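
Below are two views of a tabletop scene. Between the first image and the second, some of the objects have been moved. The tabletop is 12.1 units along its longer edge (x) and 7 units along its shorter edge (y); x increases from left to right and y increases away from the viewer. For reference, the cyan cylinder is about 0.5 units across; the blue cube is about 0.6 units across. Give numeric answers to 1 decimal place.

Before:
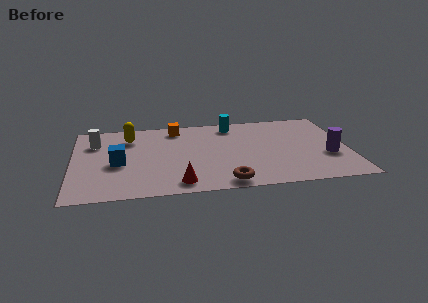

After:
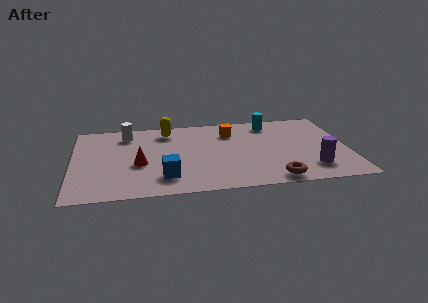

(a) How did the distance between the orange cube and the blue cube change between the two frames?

+0.9

They were about 3.9 units apart before and 4.8 after — 0.9 units further apart.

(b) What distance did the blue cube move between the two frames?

2.5

From (2.0, 3.1) to (4.0, 1.6), the blue cube covered √(2.0² + 1.5²) ≈ 2.5 units.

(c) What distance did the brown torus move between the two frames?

2.1

The brown torus moved from about (6.6, 0.8) to (8.7, 0.8), a distance of √(2.1² + 0.0²) ≈ 2.1.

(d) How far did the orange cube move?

2.5

The orange cube was near (4.6, 6.0) before and (7.0, 5.3) after, so it travelled √(2.4² + 0.7²) ≈ 2.5 units.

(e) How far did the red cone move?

2.5

From (4.6, 1.0) to (2.9, 2.9), the red cone covered √(1.7² + 1.9²) ≈ 2.5 units.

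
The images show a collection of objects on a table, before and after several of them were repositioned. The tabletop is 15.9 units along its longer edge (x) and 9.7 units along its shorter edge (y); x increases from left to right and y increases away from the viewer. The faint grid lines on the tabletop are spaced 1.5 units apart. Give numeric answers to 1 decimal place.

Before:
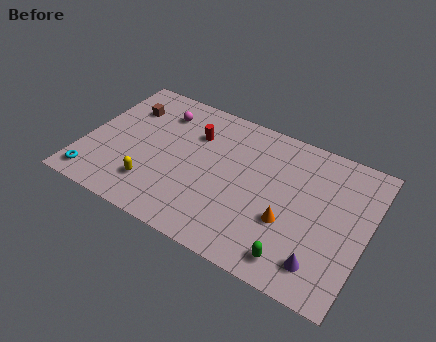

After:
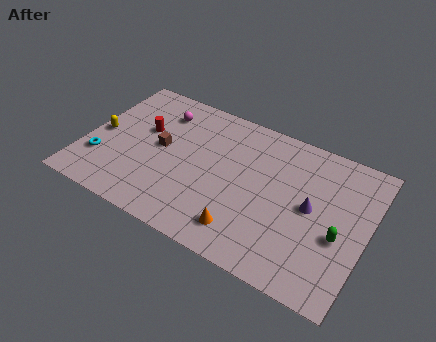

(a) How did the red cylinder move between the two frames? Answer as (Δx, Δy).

(-2.8, -1.0)

The red cylinder started near (5.9, 6.9) and ended near (3.1, 5.9).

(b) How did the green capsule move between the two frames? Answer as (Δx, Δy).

(2.1, 2.5)

From the two frames, the green capsule sits at roughly (12.4, 1.4) before and (14.5, 3.9) after.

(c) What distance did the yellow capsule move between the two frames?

4.1

From (4.2, 2.3) to (0.8, 4.6), the yellow capsule covered √(3.4² + 2.3²) ≈ 4.1 units.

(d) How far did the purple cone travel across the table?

3.4

The purple cone was near (13.8, 1.8) before and (12.8, 5.0) after, so it travelled √(1.0² + 3.2²) ≈ 3.4 units.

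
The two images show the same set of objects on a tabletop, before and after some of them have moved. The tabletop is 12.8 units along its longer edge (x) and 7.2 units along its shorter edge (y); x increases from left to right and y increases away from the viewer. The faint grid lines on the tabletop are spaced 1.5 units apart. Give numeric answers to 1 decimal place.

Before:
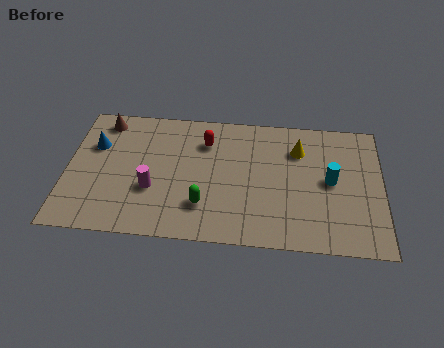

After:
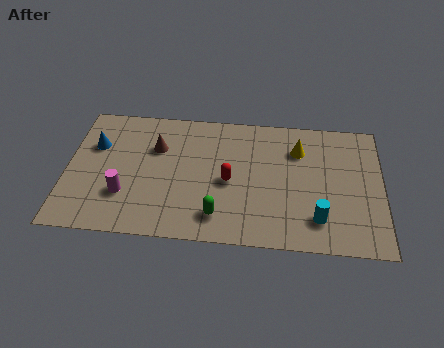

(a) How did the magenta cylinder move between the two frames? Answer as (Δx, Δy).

(-1.1, -0.4)

The magenta cylinder started near (3.5, 2.6) and ended near (2.4, 2.2).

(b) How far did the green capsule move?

0.8

From (5.6, 1.9) to (6.2, 1.4), the green capsule covered √(0.6² + 0.5²) ≈ 0.8 units.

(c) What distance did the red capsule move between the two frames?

2.3

The red capsule was near (5.6, 5.4) before and (6.6, 3.3) after, so it travelled √(1.0² + 2.1²) ≈ 2.3 units.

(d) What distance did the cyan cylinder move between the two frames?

2.2

The cyan cylinder moved from about (10.7, 3.7) to (10.2, 1.6), a distance of √(0.5² + 2.1²) ≈ 2.2.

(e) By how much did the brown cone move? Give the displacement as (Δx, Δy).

(2.2, -1.3)

The brown cone started near (1.4, 6.2) and ended near (3.6, 4.9).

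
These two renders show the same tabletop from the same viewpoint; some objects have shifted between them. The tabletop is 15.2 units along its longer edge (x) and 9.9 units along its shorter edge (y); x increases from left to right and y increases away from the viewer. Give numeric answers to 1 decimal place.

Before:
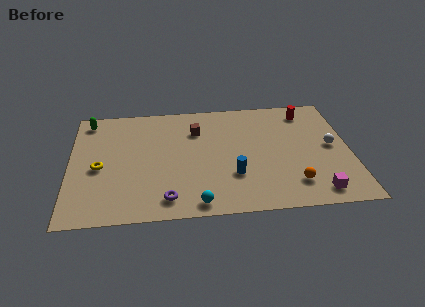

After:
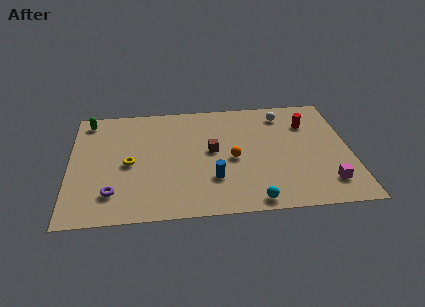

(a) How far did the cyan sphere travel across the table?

3.0

The cyan sphere moved from about (6.8, 1.0) to (9.8, 0.9), a distance of √(3.0² + 0.1²) ≈ 3.0.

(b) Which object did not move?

the green capsule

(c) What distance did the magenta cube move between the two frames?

0.9

The magenta cube was near (13.2, 1.3) before and (13.8, 2.0) after, so it travelled √(0.6² + 0.7²) ≈ 0.9 units.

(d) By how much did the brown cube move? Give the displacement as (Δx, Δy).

(0.8, -1.9)

The brown cube started near (6.9, 7.2) and ended near (7.7, 5.3).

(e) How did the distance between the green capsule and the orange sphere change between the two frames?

-4.0

The distance was about 12.8 in the first image and 8.8 in the second, so they moved 4.0 units closer together.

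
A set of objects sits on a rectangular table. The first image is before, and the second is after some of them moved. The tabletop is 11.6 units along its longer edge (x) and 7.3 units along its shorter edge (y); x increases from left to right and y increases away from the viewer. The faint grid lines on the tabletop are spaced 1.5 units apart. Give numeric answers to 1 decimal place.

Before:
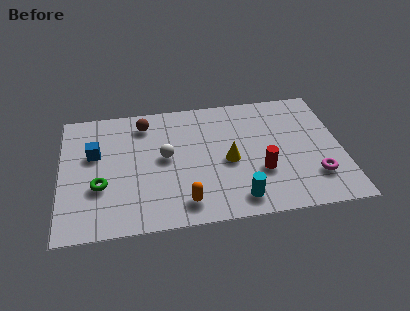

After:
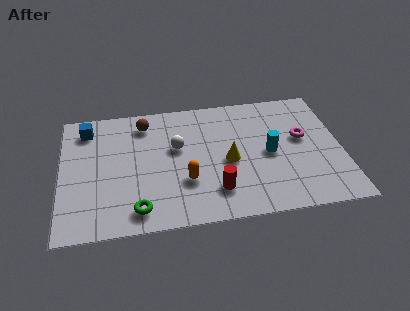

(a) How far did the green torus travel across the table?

2.1

The green torus was near (1.6, 2.6) before and (3.1, 1.1) after, so it travelled √(1.5² + 1.5²) ≈ 2.1 units.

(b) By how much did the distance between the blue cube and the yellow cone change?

+0.8

Before: roughly 5.6 units apart; after: 6.4. That's 0.8 units further apart.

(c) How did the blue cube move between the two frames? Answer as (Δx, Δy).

(-0.3, 1.5)

The blue cube was at about (1.4, 4.5) and moved to about (1.1, 6.0).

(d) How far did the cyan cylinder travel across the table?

2.8

From (7.2, 1.1) to (8.6, 3.5), the cyan cylinder covered √(1.4² + 2.4²) ≈ 2.8 units.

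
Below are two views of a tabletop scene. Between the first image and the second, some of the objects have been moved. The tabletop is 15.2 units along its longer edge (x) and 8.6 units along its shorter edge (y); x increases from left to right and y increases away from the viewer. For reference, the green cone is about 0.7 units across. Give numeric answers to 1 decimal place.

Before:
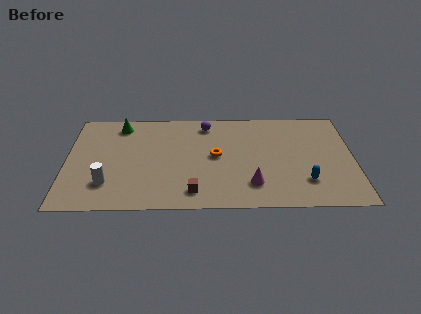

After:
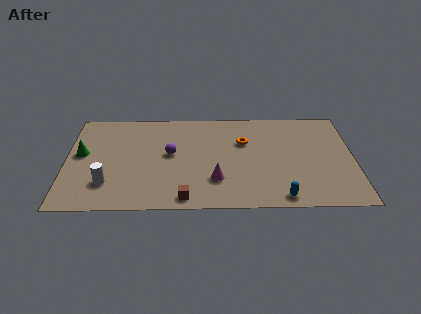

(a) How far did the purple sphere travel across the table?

3.2

From (7.4, 7.3) to (5.5, 4.7), the purple sphere covered √(1.9² + 2.6²) ≈ 3.2 units.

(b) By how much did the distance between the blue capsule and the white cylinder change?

-1.2

They were about 10.4 units apart before and 9.2 after — 1.2 units closer together.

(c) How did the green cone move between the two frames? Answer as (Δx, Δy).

(-2.0, -2.5)

The green cone was at about (2.8, 7.3) and moved to about (0.8, 4.8).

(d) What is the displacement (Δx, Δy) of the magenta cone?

(-1.9, 0.4)

The magenta cone was at about (9.8, 2.0) and moved to about (7.9, 2.4).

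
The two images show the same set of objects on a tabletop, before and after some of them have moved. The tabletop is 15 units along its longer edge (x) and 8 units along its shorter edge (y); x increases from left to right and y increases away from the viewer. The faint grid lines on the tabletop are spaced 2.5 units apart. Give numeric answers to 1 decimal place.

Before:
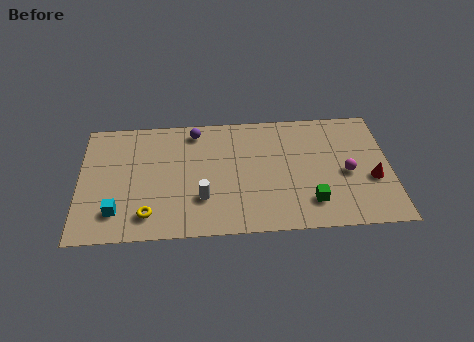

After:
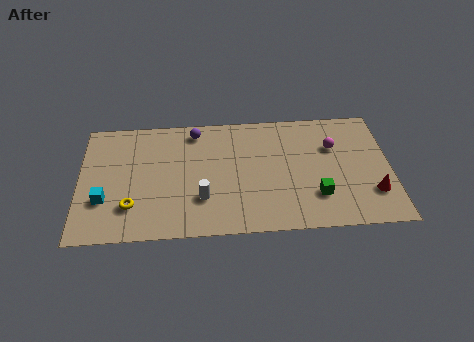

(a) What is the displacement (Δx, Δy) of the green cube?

(0.3, 0.4)

From the two frames, the green cube sits at roughly (11.1, 1.8) before and (11.4, 2.2) after.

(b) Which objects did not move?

the white cylinder and the purple sphere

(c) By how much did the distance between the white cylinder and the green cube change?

+0.3

They were about 5.2 units apart before and 5.5 after — 0.3 units further apart.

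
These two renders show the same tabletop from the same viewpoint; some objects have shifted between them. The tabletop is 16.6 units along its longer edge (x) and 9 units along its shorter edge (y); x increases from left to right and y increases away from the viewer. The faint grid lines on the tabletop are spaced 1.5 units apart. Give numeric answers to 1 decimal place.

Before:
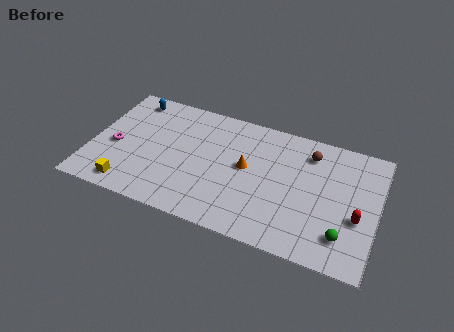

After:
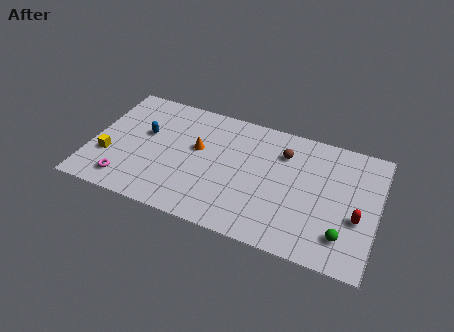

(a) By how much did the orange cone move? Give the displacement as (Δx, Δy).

(-2.9, 0.4)

The orange cone started near (9.0, 4.9) and ended near (6.1, 5.3).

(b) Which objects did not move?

the red capsule and the green sphere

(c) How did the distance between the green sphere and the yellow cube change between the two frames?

+1.4

Before: roughly 12.3 units apart; after: 13.7. That's 1.4 units further apart.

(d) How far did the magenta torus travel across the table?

2.6

From (1.4, 3.9) to (2.3, 1.5), the magenta torus covered √(0.9² + 2.4²) ≈ 2.6 units.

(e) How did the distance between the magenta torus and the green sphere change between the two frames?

-1.0

Before: roughly 13.5 units apart; after: 12.5. That's 1.0 units closer together.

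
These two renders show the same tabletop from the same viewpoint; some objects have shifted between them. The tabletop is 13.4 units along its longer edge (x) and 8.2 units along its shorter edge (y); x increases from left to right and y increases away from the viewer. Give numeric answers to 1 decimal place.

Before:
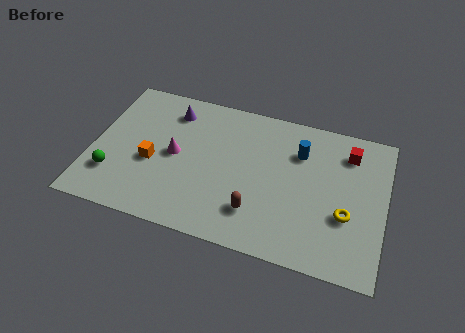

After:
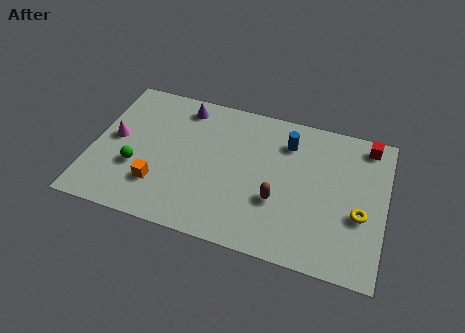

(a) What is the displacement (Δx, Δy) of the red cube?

(0.8, 0.7)

From the two frames, the red cube sits at roughly (11.6, 6.5) before and (12.4, 7.2) after.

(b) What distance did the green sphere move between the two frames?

1.2

From (1.1, 2.2) to (2.1, 2.9), the green sphere covered √(1.0² + 0.7²) ≈ 1.2 units.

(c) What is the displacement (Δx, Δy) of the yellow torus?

(0.6, 0.2)

The yellow torus started near (11.7, 3.0) and ended near (12.3, 3.2).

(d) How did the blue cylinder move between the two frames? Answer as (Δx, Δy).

(-0.6, 0.4)

From the two frames, the blue cylinder sits at roughly (9.4, 5.9) before and (8.8, 6.3) after.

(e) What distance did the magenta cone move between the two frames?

2.8

From (3.8, 4.1) to (1.0, 4.3), the magenta cone covered √(2.8² + 0.2²) ≈ 2.8 units.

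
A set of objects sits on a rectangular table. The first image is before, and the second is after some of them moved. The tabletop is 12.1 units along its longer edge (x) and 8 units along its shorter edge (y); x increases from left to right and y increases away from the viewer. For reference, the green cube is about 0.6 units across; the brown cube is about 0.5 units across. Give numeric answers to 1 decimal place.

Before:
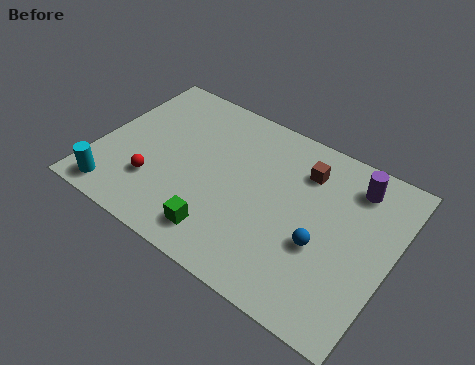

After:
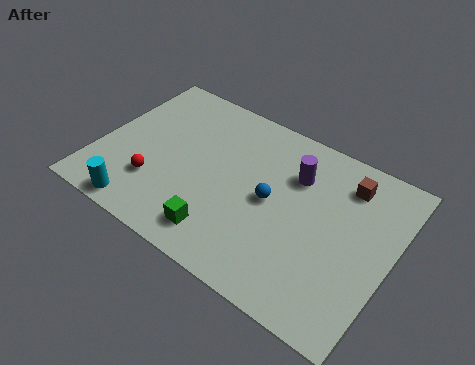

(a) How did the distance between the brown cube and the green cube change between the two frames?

+1.2

Before: roughly 5.4 units apart; after: 6.6. That's 1.2 units further apart.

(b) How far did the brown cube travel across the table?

1.7

The brown cube moved from about (8.2, 6.1) to (9.9, 6.4), a distance of √(1.7² + 0.3²) ≈ 1.7.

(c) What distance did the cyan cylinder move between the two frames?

1.1

From (1.2, 1.0) to (2.3, 0.8), the cyan cylinder covered √(1.1² + 0.2²) ≈ 1.1 units.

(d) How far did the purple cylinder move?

2.4

The purple cylinder moved from about (10.2, 6.5) to (7.9, 5.7), a distance of √(2.3² + 0.8²) ≈ 2.4.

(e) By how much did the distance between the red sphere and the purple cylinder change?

-2.4

The distance was about 8.7 in the first image and 6.3 in the second, so they moved 2.4 units closer together.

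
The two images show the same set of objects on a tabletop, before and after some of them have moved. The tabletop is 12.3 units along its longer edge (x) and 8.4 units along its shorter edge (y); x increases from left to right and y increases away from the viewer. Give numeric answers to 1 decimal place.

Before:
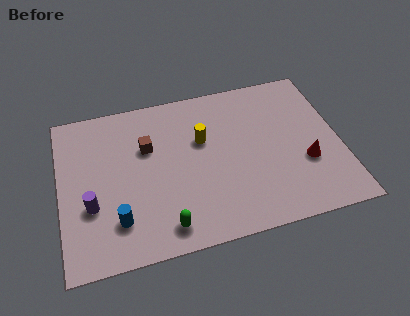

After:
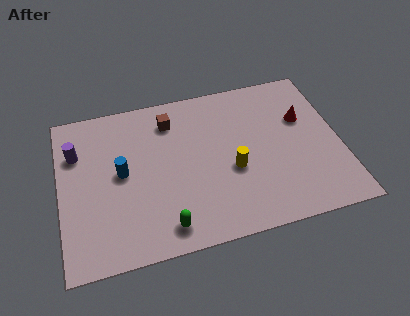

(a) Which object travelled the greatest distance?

the purple cylinder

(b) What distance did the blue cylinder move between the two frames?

2.4

The blue cylinder moved from about (2.4, 2.0) to (2.7, 4.4), a distance of √(0.3² + 2.4²) ≈ 2.4.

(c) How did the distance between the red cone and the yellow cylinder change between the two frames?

-1.1

Before: roughly 5.0 units apart; after: 3.9. That's 1.1 units closer together.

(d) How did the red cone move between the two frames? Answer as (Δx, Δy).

(0.1, 2.4)

From the two frames, the red cone sits at roughly (10.7, 3.0) before and (10.8, 5.4) after.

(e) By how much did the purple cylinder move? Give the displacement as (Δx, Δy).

(-0.5, 2.9)

The purple cylinder was at about (1.3, 3.0) and moved to about (0.8, 5.9).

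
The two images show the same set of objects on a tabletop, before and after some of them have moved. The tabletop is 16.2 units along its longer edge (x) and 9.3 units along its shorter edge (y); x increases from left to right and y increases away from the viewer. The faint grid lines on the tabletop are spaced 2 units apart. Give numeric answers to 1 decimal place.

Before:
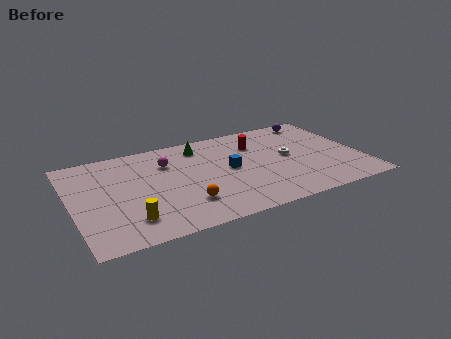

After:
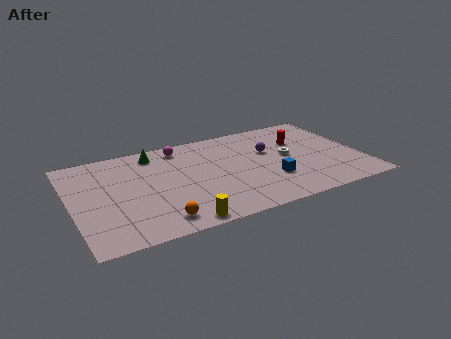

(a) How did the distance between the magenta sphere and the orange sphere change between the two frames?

+2.6

Before: roughly 4.3 units apart; after: 6.9. That's 2.6 units further apart.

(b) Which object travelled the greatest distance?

the purple sphere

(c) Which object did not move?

the white torus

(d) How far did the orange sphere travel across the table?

1.9

The orange sphere moved from about (6.0, 2.4) to (4.4, 1.4), a distance of √(1.6² + 1.0²) ≈ 1.9.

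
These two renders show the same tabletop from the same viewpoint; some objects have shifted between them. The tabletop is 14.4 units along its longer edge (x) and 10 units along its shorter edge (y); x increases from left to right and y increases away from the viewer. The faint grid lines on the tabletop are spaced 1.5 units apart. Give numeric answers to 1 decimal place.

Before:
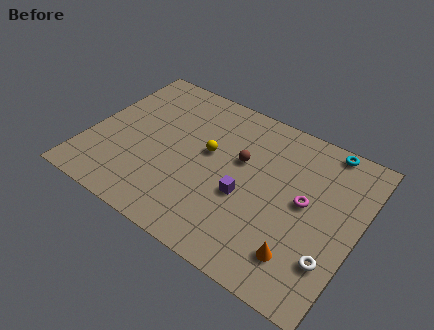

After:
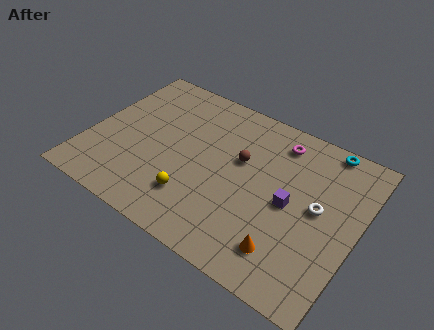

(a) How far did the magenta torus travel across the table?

3.6

The magenta torus moved from about (11.6, 5.3) to (9.7, 8.3), a distance of √(1.9² + 3.0²) ≈ 3.6.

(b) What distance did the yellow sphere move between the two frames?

3.2

The yellow sphere was near (6.3, 5.7) before and (6.1, 2.5) after, so it travelled √(0.2² + 3.2²) ≈ 3.2 units.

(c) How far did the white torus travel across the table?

2.8

The white torus moved from about (13.4, 2.7) to (12.3, 5.3), a distance of √(1.1² + 2.6²) ≈ 2.8.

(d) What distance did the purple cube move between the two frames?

2.4

From (8.6, 4.0) to (10.9, 4.8), the purple cube covered √(2.3² + 0.8²) ≈ 2.4 units.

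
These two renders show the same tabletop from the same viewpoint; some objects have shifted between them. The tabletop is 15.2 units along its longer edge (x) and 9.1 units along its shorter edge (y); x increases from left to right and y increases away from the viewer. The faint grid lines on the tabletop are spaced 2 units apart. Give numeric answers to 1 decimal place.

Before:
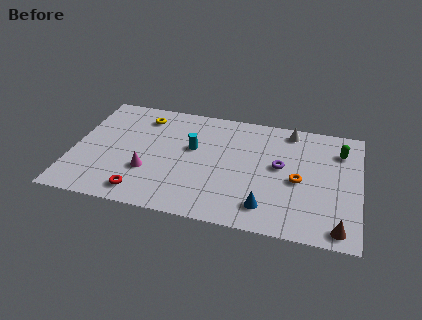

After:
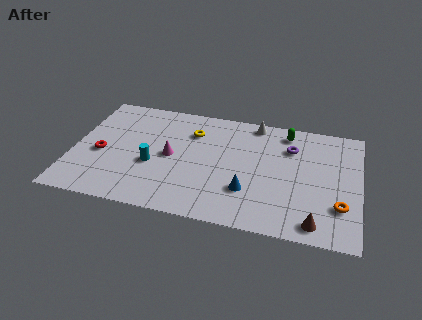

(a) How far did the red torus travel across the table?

3.5

From (3.9, 1.3) to (1.5, 3.9), the red torus covered √(2.4² + 2.6²) ≈ 3.5 units.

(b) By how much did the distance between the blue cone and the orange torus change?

+1.9

They were about 2.9 units apart before and 4.8 after — 1.9 units further apart.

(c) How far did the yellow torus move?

2.8

The yellow torus moved from about (3.5, 7.4) to (6.2, 6.7), a distance of √(2.7² + 0.7²) ≈ 2.8.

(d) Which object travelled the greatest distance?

the red torus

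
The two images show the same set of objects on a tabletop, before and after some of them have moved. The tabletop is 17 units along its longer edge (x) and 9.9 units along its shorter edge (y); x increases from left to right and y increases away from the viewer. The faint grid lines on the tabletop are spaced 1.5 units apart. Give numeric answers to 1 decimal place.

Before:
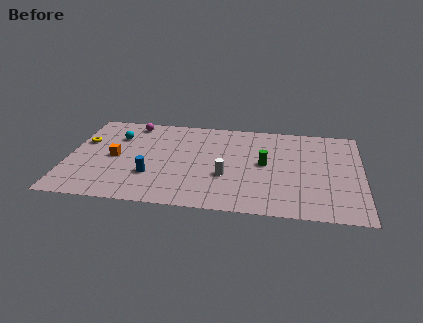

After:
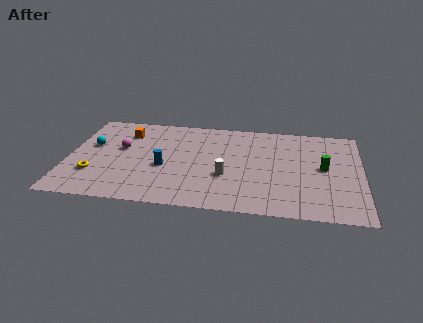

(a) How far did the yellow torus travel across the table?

3.5

The yellow torus moved from about (0.8, 6.3) to (1.6, 2.9), a distance of √(0.8² + 3.4²) ≈ 3.5.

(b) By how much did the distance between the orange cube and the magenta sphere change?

-2.2

They were about 4.0 units apart before and 1.8 after — 2.2 units closer together.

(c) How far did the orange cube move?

2.8

The orange cube moved from about (2.7, 4.8) to (3.2, 7.6), a distance of √(0.5² + 2.8²) ≈ 2.8.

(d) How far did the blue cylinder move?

1.2

The blue cylinder was near (4.9, 3.1) before and (5.6, 4.1) after, so it travelled √(0.7² + 1.0²) ≈ 1.2 units.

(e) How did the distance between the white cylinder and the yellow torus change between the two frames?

-1.2

The distance was about 8.8 in the first image and 7.6 in the second, so they moved 1.2 units closer together.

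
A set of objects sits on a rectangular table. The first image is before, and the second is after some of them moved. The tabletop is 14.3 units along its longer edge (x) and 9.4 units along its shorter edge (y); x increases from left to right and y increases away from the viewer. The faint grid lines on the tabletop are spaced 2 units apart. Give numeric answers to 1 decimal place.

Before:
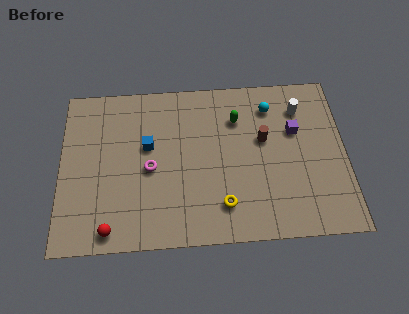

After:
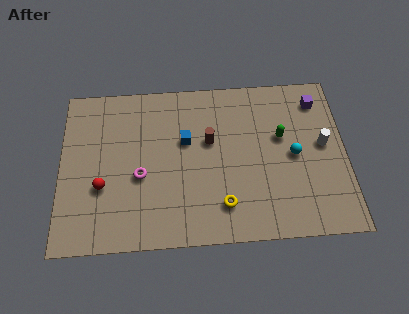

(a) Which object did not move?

the yellow torus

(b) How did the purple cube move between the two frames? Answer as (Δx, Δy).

(1.2, 1.7)

The purple cube was at about (11.8, 6.0) and moved to about (13.0, 7.7).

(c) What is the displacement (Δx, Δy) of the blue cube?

(1.9, 0.2)

The blue cube was at about (4.4, 5.6) and moved to about (6.3, 5.8).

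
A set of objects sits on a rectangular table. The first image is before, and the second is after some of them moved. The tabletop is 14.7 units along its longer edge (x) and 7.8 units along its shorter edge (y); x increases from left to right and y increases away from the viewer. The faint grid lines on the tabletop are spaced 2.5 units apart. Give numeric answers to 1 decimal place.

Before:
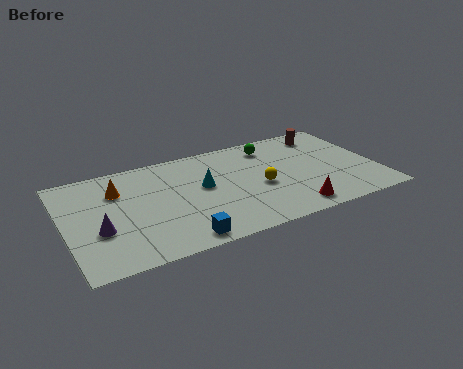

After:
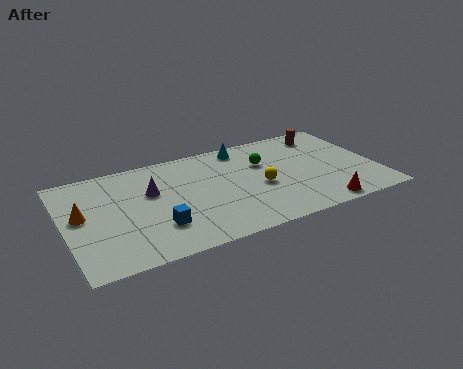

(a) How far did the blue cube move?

1.6

The blue cube moved from about (5.0, 0.9) to (4.1, 2.2), a distance of √(0.9² + 1.3²) ≈ 1.6.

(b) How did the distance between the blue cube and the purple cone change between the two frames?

-1.3

They were about 4.0 units apart before and 2.7 after — 1.3 units closer together.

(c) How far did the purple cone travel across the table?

3.3

From (1.5, 2.9) to (4.1, 4.9), the purple cone covered √(2.6² + 2.0²) ≈ 3.3 units.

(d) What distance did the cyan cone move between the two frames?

3.3

The cyan cone was near (6.5, 4.4) before and (8.7, 6.8) after, so it travelled √(2.2² + 2.4²) ≈ 3.3 units.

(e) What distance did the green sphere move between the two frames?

1.3

The green sphere was near (10.0, 6.4) before and (9.5, 5.2) after, so it travelled √(0.5² + 1.2²) ≈ 1.3 units.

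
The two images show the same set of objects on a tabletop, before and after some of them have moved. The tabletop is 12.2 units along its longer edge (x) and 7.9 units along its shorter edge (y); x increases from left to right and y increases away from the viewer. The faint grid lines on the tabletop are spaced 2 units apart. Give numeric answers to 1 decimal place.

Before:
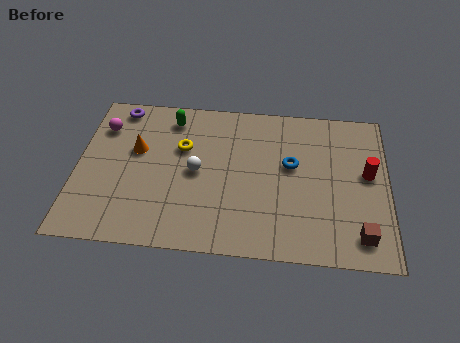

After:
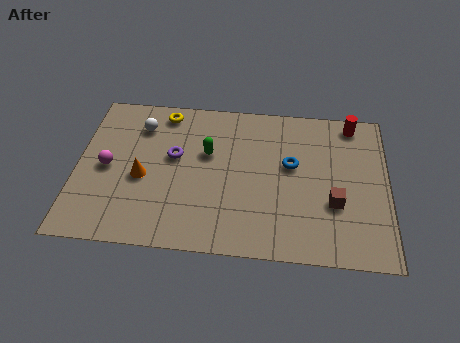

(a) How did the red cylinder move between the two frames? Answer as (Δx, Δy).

(-0.6, 2.6)

The red cylinder was at about (11.4, 4.4) and moved to about (10.8, 7.0).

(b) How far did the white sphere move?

3.2

From (4.7, 3.9) to (2.4, 6.1), the white sphere covered √(2.3² + 2.2²) ≈ 3.2 units.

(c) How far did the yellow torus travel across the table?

2.0

From (4.1, 5.1) to (3.3, 6.9), the yellow torus covered √(0.8² + 1.8²) ≈ 2.0 units.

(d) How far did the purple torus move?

3.3

The purple torus moved from about (1.5, 7.0) to (3.8, 4.6), a distance of √(2.3² + 2.4²) ≈ 3.3.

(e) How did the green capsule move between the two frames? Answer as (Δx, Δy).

(1.5, -1.7)

The green capsule was at about (3.6, 6.6) and moved to about (5.1, 4.9).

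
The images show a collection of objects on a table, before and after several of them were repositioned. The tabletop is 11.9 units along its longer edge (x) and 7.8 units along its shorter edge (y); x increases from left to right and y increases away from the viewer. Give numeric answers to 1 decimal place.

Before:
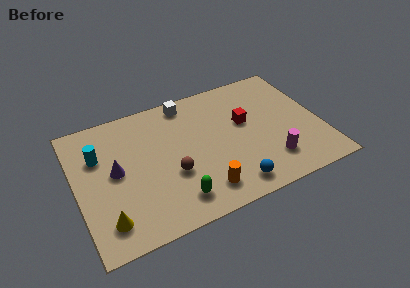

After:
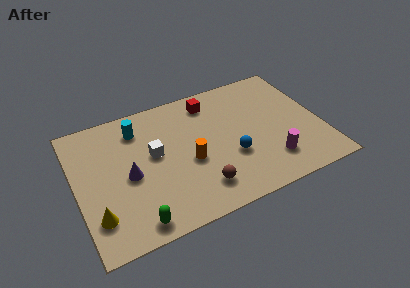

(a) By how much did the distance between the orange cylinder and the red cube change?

-0.6

They were about 4.1 units apart before and 3.5 after — 0.6 units closer together.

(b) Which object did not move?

the magenta cylinder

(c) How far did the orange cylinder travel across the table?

1.9

From (5.8, 1.4) to (5.4, 3.3), the orange cylinder covered √(0.4² + 1.9²) ≈ 1.9 units.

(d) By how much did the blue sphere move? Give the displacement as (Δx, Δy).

(0.2, 1.7)

The blue sphere started near (7.2, 1.1) and ended near (7.4, 2.8).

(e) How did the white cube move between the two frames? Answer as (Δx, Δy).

(-1.9, -2.5)

The white cube started near (5.7, 6.9) and ended near (3.8, 4.4).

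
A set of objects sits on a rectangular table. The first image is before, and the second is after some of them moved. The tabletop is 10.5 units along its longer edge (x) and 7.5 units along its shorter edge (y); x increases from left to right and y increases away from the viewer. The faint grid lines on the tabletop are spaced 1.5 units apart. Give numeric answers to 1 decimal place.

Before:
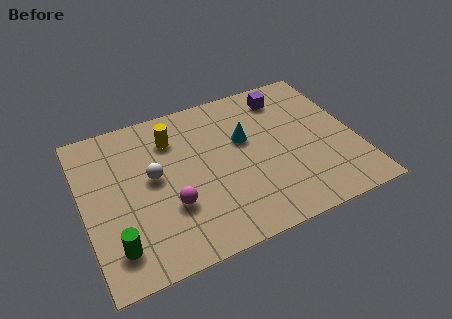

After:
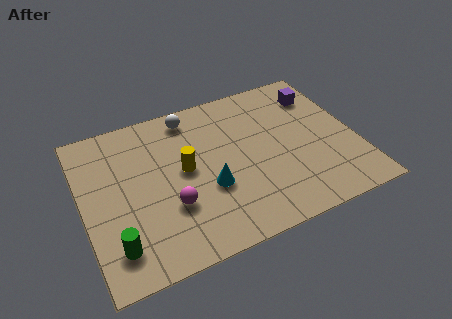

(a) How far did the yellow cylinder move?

1.7

From (3.6, 5.7) to (3.9, 4.0), the yellow cylinder covered √(0.3² + 1.7²) ≈ 1.7 units.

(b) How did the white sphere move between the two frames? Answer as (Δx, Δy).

(1.7, 2.4)

The white sphere was at about (2.7, 4.1) and moved to about (4.4, 6.5).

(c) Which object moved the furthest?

the white sphere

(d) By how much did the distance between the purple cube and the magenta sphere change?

+0.9

Before: roughly 6.1 units apart; after: 7.0. That's 0.9 units further apart.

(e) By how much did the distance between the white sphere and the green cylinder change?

+2.9

They were about 3.1 units apart before and 6.0 after — 2.9 units further apart.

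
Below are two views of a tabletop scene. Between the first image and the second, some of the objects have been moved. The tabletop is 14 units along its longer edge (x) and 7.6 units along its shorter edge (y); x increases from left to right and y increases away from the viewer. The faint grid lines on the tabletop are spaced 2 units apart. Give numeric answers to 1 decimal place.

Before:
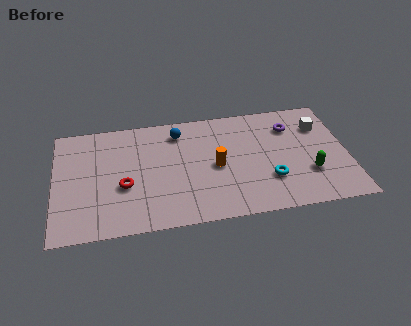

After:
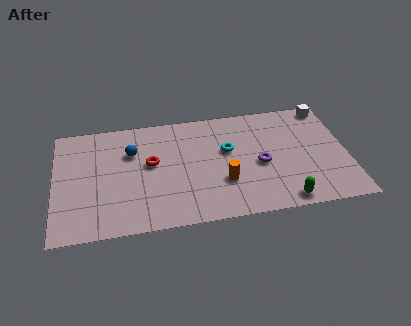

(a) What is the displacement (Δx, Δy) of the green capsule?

(-1.3, -1.6)

The green capsule started near (12.1, 2.4) and ended near (10.8, 0.8).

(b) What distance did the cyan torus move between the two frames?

3.0

From (10.2, 2.3) to (8.3, 4.6), the cyan torus covered √(1.9² + 2.3²) ≈ 3.0 units.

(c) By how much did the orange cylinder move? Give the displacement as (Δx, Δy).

(0.3, -1.1)

The orange cylinder was at about (7.7, 3.6) and moved to about (8.0, 2.5).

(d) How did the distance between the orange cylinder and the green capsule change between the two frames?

-1.3

Before: roughly 4.6 units apart; after: 3.3. That's 1.3 units closer together.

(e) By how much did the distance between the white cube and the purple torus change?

+3.4

They were about 1.4 units apart before and 4.8 after — 3.4 units further apart.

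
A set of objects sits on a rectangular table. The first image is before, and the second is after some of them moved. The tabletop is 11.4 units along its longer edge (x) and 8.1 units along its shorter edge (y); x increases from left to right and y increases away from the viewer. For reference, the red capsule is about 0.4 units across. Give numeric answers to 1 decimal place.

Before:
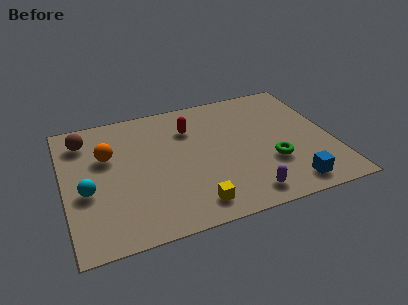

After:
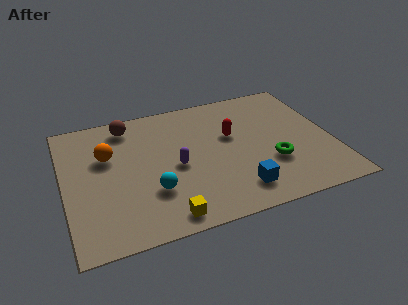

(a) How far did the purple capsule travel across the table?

3.7

From (7.4, 1.1) to (4.7, 3.7), the purple capsule covered √(2.7² + 2.6²) ≈ 3.7 units.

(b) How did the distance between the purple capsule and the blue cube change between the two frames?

+1.4

The distance was about 1.9 in the first image and 3.3 in the second, so they moved 1.4 units further apart.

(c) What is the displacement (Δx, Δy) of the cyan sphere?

(2.7, -0.8)

The cyan sphere started near (0.9, 3.3) and ended near (3.6, 2.5).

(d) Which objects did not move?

the green torus and the orange sphere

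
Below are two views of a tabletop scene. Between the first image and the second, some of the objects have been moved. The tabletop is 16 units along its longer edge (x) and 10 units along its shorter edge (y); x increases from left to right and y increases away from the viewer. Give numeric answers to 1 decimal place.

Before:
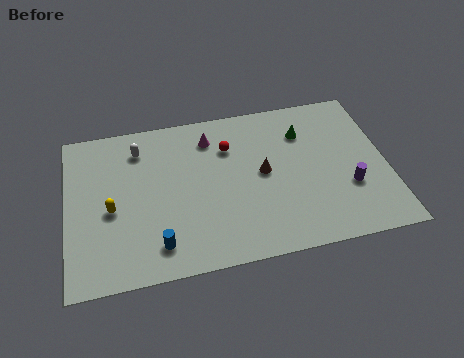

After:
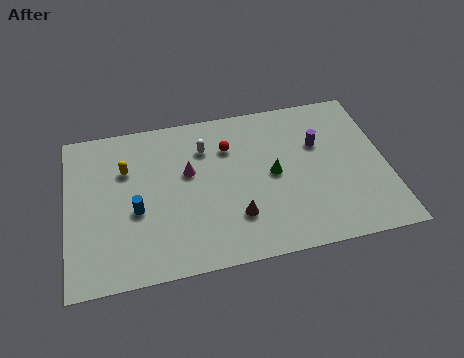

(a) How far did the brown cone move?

2.9

The brown cone was near (9.8, 5.2) before and (8.3, 2.7) after, so it travelled √(1.5² + 2.5²) ≈ 2.9 units.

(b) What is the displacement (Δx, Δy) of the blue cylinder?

(-1.0, 2.3)

The blue cylinder started near (4.4, 1.8) and ended near (3.4, 4.1).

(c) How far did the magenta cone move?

2.3

The magenta cone moved from about (7.3, 8.0) to (6.1, 6.0), a distance of √(1.2² + 2.0²) ≈ 2.3.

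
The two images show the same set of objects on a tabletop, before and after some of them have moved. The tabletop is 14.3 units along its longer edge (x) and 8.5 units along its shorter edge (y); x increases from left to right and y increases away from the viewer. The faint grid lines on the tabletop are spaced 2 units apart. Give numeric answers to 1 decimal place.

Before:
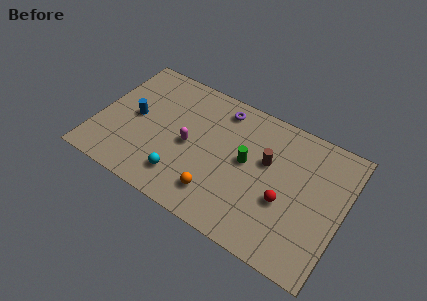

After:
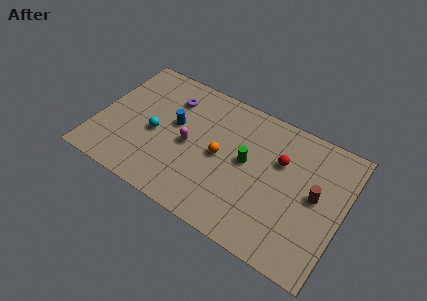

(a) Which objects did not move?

the magenta capsule and the green cylinder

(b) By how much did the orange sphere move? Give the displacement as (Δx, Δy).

(-0.2, 2.4)

From the two frames, the orange sphere sits at roughly (7.4, 1.8) before and (7.2, 4.2) after.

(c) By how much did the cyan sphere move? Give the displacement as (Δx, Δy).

(-1.9, 2.0)

The cyan sphere was at about (5.3, 1.8) and moved to about (3.4, 3.8).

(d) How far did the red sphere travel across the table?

2.4

From (11.1, 3.3) to (10.5, 5.6), the red sphere covered √(0.6² + 2.3²) ≈ 2.4 units.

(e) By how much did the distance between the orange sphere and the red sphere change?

-0.4

Before: roughly 4.0 units apart; after: 3.6. That's 0.4 units closer together.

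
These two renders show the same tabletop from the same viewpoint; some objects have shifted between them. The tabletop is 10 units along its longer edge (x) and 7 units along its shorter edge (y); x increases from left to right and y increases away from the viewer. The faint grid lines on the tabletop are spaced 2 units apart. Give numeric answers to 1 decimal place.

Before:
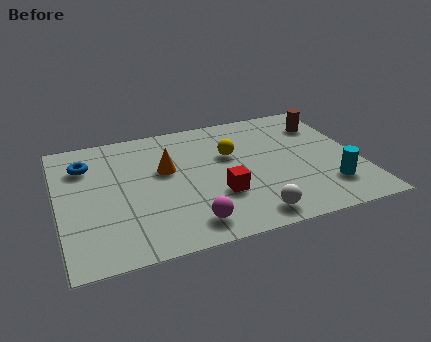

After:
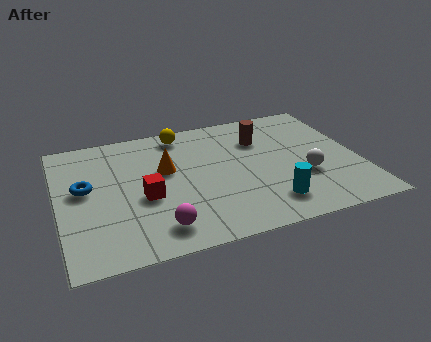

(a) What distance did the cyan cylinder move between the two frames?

2.0

From (8.8, 1.7) to (6.8, 1.4), the cyan cylinder covered √(2.0² + 0.3²) ≈ 2.0 units.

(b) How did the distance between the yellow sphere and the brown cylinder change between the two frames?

-0.6

The distance was about 3.4 in the first image and 2.8 in the second, so they moved 0.6 units closer together.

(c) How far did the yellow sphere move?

2.3

From (5.8, 4.4) to (4.3, 6.1), the yellow sphere covered √(1.5² + 1.7²) ≈ 2.3 units.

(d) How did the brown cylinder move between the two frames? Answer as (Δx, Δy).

(-2.2, -0.3)

The brown cylinder started near (9.1, 5.3) and ended near (6.9, 5.0).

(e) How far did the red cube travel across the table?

2.5

The red cube was near (5.2, 2.3) before and (2.8, 2.9) after, so it travelled √(2.4² + 0.6²) ≈ 2.5 units.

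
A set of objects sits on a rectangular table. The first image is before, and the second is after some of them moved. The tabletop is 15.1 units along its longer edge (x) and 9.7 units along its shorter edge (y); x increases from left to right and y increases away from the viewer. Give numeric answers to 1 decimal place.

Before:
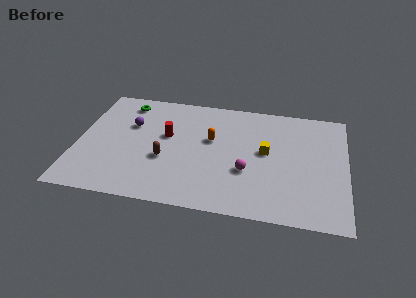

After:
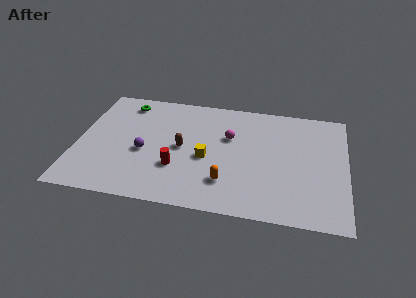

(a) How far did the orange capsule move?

3.5

The orange capsule moved from about (7.5, 5.8) to (8.5, 2.4), a distance of √(1.0² + 3.4²) ≈ 3.5.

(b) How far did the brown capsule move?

1.4

The brown capsule moved from about (5.0, 3.7) to (5.9, 4.8), a distance of √(0.9² + 1.1²) ≈ 1.4.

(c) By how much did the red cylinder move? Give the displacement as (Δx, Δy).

(0.7, -2.6)

The red cylinder started near (5.0, 5.7) and ended near (5.7, 3.1).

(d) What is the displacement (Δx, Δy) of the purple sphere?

(0.9, -2.2)

The purple sphere started near (2.9, 6.3) and ended near (3.8, 4.1).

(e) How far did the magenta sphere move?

2.9

The magenta sphere was near (9.6, 3.5) before and (8.5, 6.2) after, so it travelled √(1.1² + 2.7²) ≈ 2.9 units.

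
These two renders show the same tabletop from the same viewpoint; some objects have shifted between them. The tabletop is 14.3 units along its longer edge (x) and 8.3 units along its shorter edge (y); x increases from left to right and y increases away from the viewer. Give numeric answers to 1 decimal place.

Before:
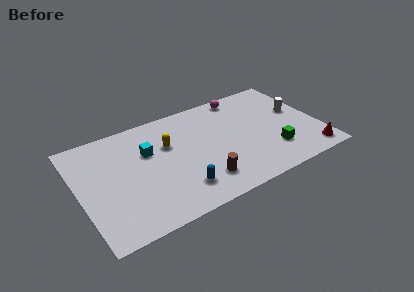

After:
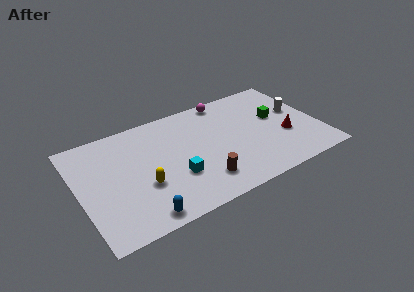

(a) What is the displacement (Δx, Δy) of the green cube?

(0.6, 2.6)

The green cube was at about (11.3, 2.2) and moved to about (11.9, 4.8).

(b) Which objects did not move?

the white cylinder and the brown cylinder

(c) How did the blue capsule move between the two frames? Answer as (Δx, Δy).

(-2.4, -0.9)

From the two frames, the blue capsule sits at roughly (5.6, 1.8) before and (3.2, 0.9) after.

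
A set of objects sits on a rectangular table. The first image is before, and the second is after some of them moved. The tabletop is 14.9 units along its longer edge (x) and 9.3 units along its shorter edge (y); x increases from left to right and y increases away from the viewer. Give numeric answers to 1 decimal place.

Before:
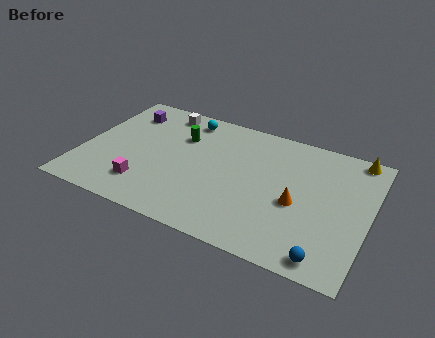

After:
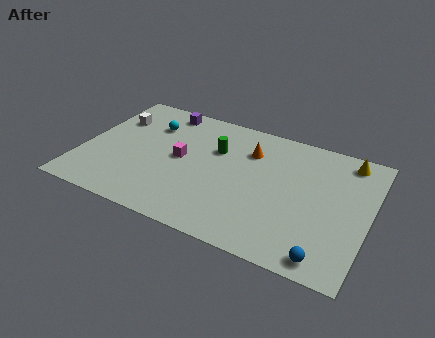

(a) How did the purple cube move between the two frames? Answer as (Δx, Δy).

(1.9, 0.9)

The purple cube started near (1.8, 7.3) and ended near (3.7, 8.2).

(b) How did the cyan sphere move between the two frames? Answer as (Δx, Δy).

(-1.8, -1.2)

From the two frames, the cyan sphere sits at roughly (5.0, 8.0) before and (3.2, 6.8) after.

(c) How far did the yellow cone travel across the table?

0.6

From (13.9, 8.5) to (13.5, 8.1), the yellow cone covered √(0.4² + 0.4²) ≈ 0.6 units.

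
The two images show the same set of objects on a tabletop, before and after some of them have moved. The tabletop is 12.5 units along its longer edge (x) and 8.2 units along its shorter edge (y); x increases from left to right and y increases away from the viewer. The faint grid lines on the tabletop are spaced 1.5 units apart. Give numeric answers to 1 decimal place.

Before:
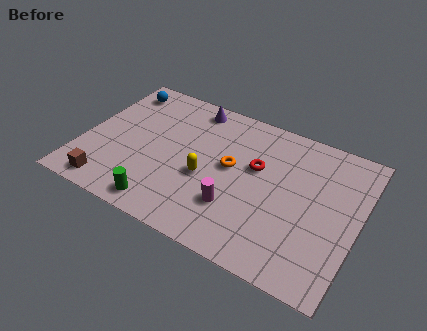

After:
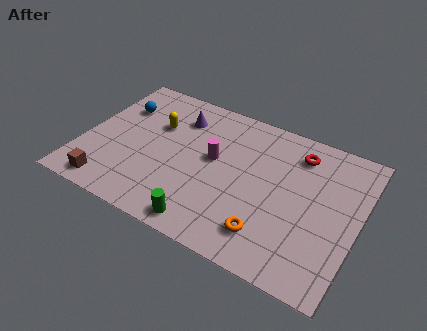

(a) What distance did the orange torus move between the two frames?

3.5

The orange torus moved from about (6.7, 4.5) to (8.8, 1.7), a distance of √(2.1² + 2.8²) ≈ 3.5.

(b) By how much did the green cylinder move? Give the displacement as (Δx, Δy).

(2.0, -0.1)

The green cylinder started near (4.1, 1.0) and ended near (6.1, 0.9).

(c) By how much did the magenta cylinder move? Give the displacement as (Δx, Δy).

(-1.3, 2.2)

From the two frames, the magenta cylinder sits at roughly (7.2, 2.4) before and (5.9, 4.6) after.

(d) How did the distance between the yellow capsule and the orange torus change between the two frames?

+5.3

Before: roughly 1.5 units apart; after: 6.8. That's 5.3 units further apart.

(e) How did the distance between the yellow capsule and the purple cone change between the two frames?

-2.7

Before: roughly 4.0 units apart; after: 1.3. That's 2.7 units closer together.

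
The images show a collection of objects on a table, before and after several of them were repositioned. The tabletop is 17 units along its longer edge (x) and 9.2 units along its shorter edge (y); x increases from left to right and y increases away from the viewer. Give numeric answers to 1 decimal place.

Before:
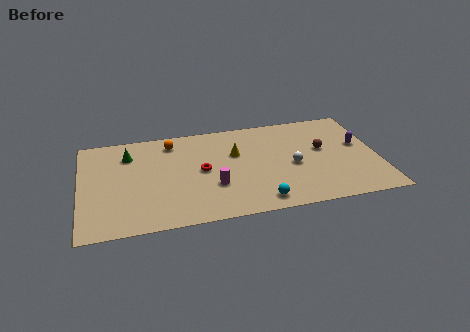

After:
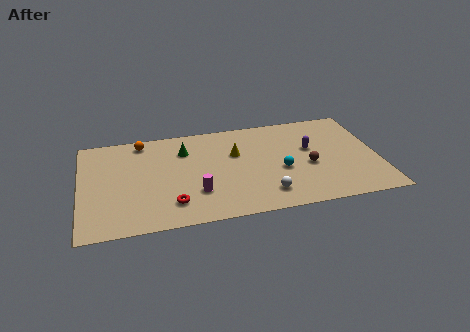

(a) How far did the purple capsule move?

2.8

The purple capsule moved from about (16.0, 5.3) to (13.2, 5.5), a distance of √(2.8² + 0.2²) ≈ 2.8.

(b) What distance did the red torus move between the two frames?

3.2

The red torus was near (6.9, 4.7) before and (5.1, 2.0) after, so it travelled √(1.8² + 2.7²) ≈ 3.2 units.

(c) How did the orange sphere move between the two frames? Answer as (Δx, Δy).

(-1.7, 0.4)

The orange sphere was at about (5.3, 7.7) and moved to about (3.6, 8.1).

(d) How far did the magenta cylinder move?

1.1

The magenta cylinder moved from about (7.5, 3.1) to (6.5, 2.7), a distance of √(1.0² + 0.4²) ≈ 1.1.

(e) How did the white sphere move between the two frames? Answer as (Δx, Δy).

(-1.7, -2.3)

The white sphere was at about (12.1, 4.1) and moved to about (10.4, 1.8).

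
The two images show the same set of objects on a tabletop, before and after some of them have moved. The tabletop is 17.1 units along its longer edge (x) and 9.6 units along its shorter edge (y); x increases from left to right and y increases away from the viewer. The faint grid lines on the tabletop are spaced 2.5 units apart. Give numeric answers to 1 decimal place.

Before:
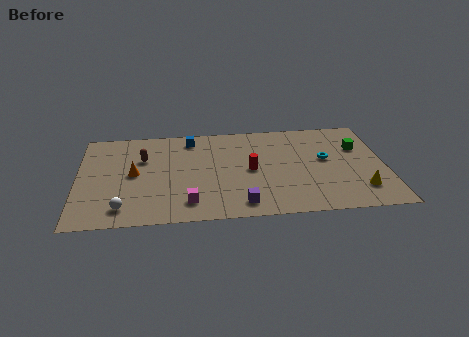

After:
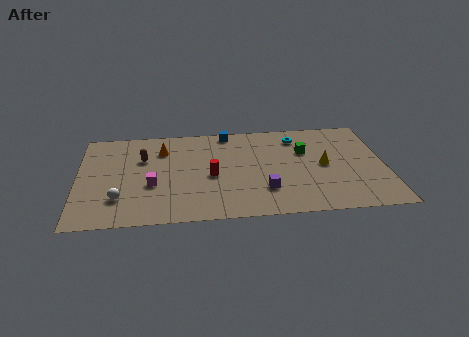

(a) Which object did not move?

the brown capsule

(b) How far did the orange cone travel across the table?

2.8

From (3.1, 4.9) to (4.7, 7.2), the orange cone covered √(1.6² + 2.3²) ≈ 2.8 units.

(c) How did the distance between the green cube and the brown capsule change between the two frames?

-3.0

Before: roughly 12.1 units apart; after: 9.1. That's 3.0 units closer together.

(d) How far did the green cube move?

3.0

From (15.7, 6.4) to (12.7, 6.3), the green cube covered √(3.0² + 0.1²) ≈ 3.0 units.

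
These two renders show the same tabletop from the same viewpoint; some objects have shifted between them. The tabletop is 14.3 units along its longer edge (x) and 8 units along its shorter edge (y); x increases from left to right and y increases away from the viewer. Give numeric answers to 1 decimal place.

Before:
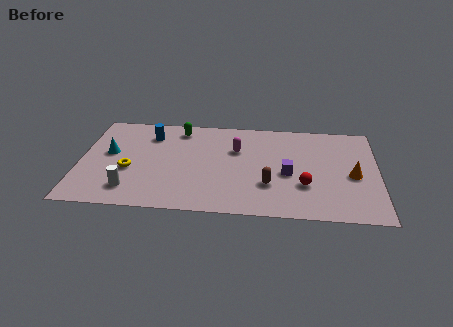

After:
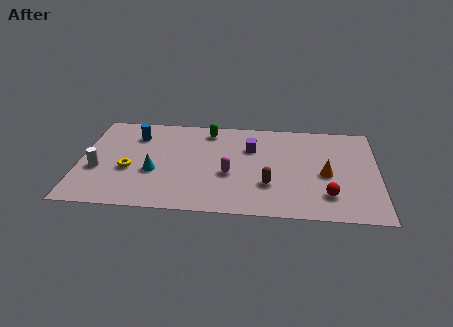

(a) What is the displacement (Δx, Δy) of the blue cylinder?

(-0.7, -0.1)

The blue cylinder was at about (3.3, 6.2) and moved to about (2.6, 6.1).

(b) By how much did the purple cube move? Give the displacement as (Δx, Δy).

(-1.8, 2.0)

From the two frames, the purple cube sits at roughly (10.0, 3.5) before and (8.2, 5.5) after.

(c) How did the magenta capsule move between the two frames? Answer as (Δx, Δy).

(-0.3, -2.1)

The magenta capsule started near (7.5, 5.3) and ended near (7.2, 3.2).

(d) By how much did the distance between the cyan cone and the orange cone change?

-3.5

The distance was about 11.7 in the first image and 8.2 in the second, so they moved 3.5 units closer together.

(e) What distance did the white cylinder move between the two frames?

2.2

The white cylinder was near (2.5, 1.6) before and (0.9, 3.1) after, so it travelled √(1.6² + 1.5²) ≈ 2.2 units.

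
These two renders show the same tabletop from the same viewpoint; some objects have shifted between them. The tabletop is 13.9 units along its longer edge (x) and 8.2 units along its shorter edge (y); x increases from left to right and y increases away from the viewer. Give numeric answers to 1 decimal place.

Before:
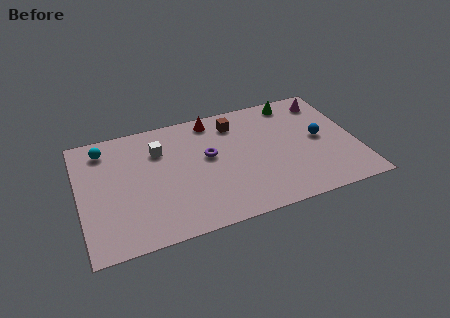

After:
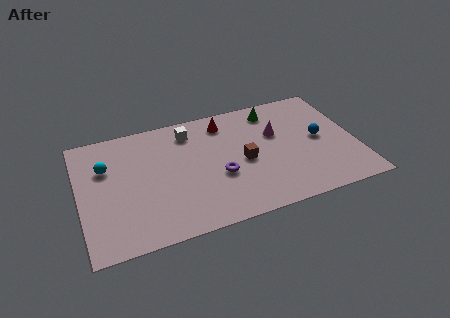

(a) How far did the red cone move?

0.7

From (6.9, 7.2) to (7.5, 6.8), the red cone covered √(0.6² + 0.4²) ≈ 0.7 units.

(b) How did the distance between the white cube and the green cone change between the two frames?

-2.8

The distance was about 7.1 in the first image and 4.3 in the second, so they moved 2.8 units closer together.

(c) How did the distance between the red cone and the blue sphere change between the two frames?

-0.7

They were about 6.0 units apart before and 5.3 after — 0.7 units closer together.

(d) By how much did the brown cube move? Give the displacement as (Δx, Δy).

(0.2, -2.8)

The brown cube was at about (8.0, 6.6) and moved to about (8.2, 3.8).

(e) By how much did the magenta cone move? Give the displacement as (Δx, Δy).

(-2.7, -1.6)

The magenta cone started near (12.7, 6.8) and ended near (10.0, 5.2).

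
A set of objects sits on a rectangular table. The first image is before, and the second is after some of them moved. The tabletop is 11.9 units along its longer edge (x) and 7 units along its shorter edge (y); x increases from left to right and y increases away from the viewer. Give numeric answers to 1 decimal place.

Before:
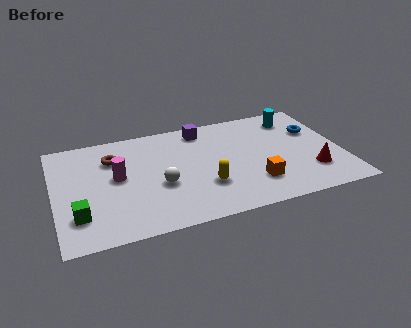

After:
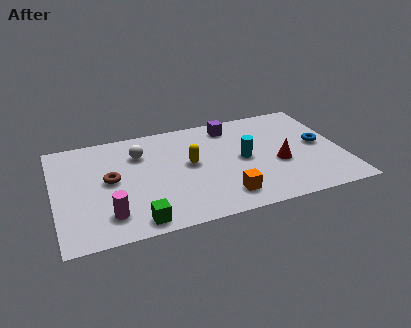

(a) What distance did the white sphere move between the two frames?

2.4

The white sphere was near (4.3, 2.8) before and (3.6, 5.1) after, so it travelled √(0.7² + 2.3²) ≈ 2.4 units.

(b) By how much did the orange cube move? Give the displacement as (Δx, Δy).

(-1.3, -0.5)

From the two frames, the orange cube sits at roughly (8.1, 1.8) before and (6.8, 1.3) after.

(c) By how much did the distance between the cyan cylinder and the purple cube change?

-1.5

Before: roughly 3.9 units apart; after: 2.4. That's 1.5 units closer together.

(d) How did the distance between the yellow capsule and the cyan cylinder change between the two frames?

-3.2

Before: roughly 5.4 units apart; after: 2.2. That's 3.2 units closer together.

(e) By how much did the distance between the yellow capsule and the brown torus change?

-1.3

Before: roughly 4.6 units apart; after: 3.3. That's 1.3 units closer together.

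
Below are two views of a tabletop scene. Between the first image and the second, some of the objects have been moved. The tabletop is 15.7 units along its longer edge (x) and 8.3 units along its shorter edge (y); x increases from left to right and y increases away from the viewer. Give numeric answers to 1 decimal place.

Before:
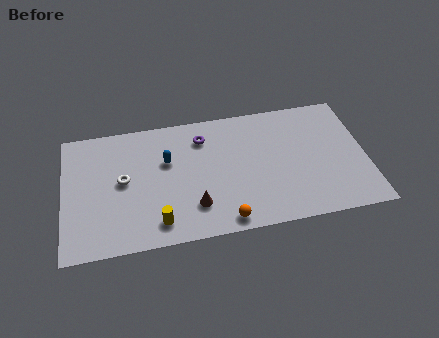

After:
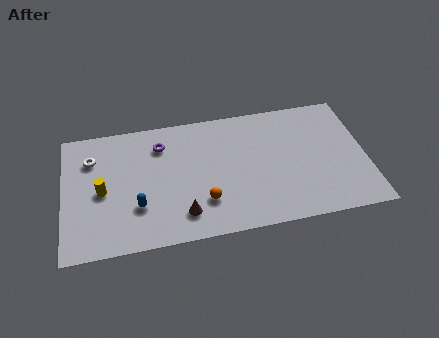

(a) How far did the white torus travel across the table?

2.3

The white torus was near (3.1, 4.4) before and (1.5, 6.1) after, so it travelled √(1.6² + 1.7²) ≈ 2.3 units.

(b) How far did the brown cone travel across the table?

0.7

The brown cone moved from about (6.7, 2.1) to (6.1, 1.7), a distance of √(0.6² + 0.4²) ≈ 0.7.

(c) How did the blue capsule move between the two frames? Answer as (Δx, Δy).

(-1.6, -2.7)

The blue capsule was at about (5.4, 5.3) and moved to about (3.8, 2.6).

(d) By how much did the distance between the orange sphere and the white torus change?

+0.7

The distance was about 6.2 in the first image and 6.9 in the second, so they moved 0.7 units further apart.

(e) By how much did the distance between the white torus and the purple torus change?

-1.1

Before: roughly 4.7 units apart; after: 3.6. That's 1.1 units closer together.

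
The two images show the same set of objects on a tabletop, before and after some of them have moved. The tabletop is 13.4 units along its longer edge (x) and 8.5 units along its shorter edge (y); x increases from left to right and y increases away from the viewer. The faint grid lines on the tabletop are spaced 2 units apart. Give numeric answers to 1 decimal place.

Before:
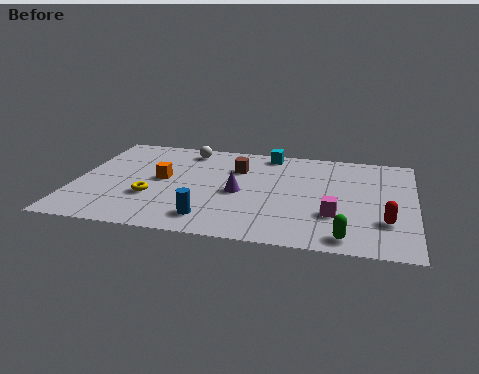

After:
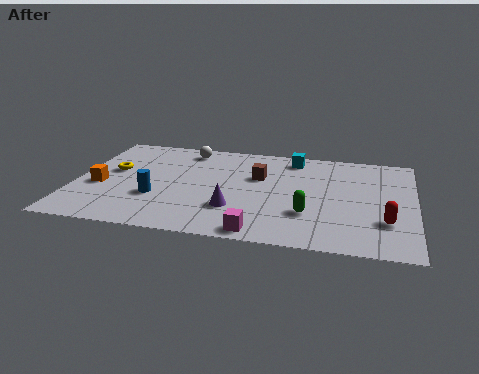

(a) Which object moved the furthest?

the magenta cube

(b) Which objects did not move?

the red capsule and the white sphere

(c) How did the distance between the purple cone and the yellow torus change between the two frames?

+2.0

They were about 3.5 units apart before and 5.5 after — 2.0 units further apart.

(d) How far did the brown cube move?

1.1

The brown cube was near (6.3, 6.0) before and (7.2, 5.4) after, so it travelled √(0.9² + 0.6²) ≈ 1.1 units.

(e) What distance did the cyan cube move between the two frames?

1.0

From (7.5, 7.6) to (8.5, 7.3), the cyan cube covered √(1.0² + 0.3²) ≈ 1.0 units.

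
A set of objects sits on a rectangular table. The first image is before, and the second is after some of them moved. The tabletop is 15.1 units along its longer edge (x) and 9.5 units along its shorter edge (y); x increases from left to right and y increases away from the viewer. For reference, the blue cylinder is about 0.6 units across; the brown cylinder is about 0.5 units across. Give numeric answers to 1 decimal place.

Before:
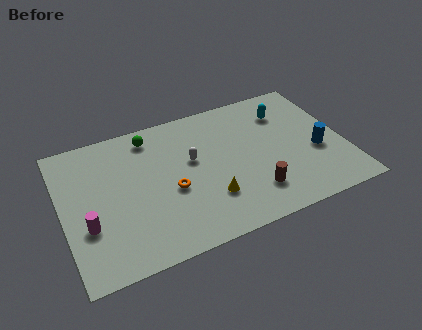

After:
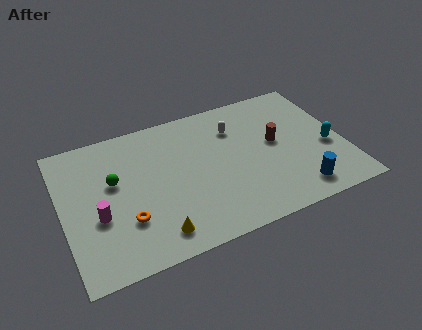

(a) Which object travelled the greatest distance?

the cyan capsule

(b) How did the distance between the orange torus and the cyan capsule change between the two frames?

+3.7

The distance was about 7.3 in the first image and 11.0 in the second, so they moved 3.7 units further apart.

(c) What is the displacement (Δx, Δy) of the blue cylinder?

(-1.4, -2.3)

The blue cylinder started near (13.6, 3.8) and ended near (12.2, 1.5).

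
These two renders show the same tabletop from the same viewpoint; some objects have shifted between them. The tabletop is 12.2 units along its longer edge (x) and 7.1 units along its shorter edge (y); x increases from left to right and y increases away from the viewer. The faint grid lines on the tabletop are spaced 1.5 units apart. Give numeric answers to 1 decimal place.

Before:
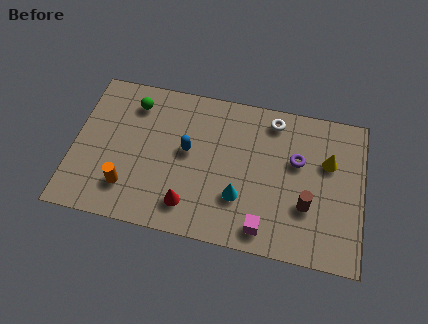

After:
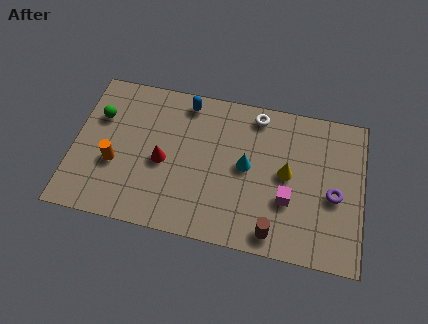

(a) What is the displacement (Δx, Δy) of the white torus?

(-0.7, 0.1)

From the two frames, the white torus sits at roughly (8.3, 6.1) before and (7.6, 6.2) after.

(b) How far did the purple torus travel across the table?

2.1

The purple torus moved from about (9.4, 4.4) to (11.0, 3.1), a distance of √(1.6² + 1.3²) ≈ 2.1.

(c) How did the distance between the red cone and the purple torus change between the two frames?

+1.9

Before: roughly 5.3 units apart; after: 7.2. That's 1.9 units further apart.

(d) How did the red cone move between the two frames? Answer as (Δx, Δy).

(-1.2, 1.8)

The red cone started near (5.0, 1.4) and ended near (3.8, 3.2).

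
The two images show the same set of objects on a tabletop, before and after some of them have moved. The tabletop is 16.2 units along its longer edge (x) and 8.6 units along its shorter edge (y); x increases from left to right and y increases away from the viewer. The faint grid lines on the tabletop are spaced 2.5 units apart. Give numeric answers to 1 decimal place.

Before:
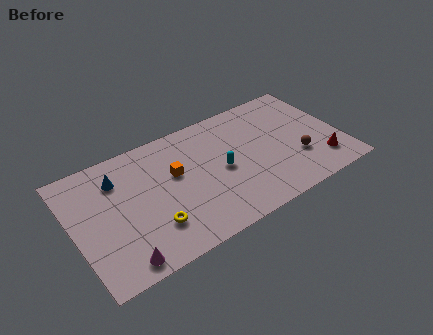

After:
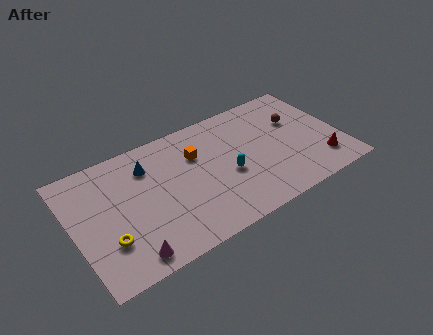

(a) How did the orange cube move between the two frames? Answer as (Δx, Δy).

(1.4, 0.7)

The orange cube was at about (6.2, 5.2) and moved to about (7.6, 5.9).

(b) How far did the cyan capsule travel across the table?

0.6

The cyan capsule was near (8.9, 4.1) before and (9.2, 3.6) after, so it travelled √(0.3² + 0.5²) ≈ 0.6 units.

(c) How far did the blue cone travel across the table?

1.8

From (2.9, 6.5) to (4.7, 6.5), the blue cone covered √(1.8² + 0.0²) ≈ 1.8 units.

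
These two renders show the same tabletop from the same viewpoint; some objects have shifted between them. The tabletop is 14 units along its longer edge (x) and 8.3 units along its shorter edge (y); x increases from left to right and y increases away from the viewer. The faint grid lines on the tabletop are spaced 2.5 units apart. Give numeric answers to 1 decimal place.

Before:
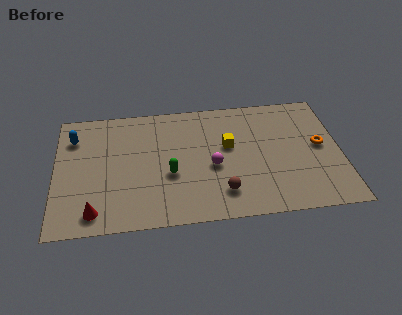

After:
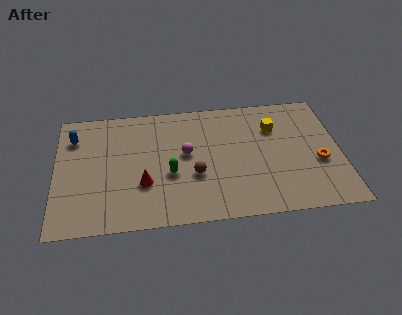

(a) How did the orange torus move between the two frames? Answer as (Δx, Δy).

(-0.1, -1.1)

From the two frames, the orange torus sits at roughly (13.0, 4.4) before and (12.9, 3.3) after.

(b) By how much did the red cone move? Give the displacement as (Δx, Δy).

(2.4, 1.6)

The red cone started near (1.9, 1.2) and ended near (4.3, 2.8).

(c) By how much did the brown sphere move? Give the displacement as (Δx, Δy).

(-1.3, 1.3)

The brown sphere started near (8.1, 1.8) and ended near (6.8, 3.1).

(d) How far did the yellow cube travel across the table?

2.5

The yellow cube was near (8.5, 4.9) before and (10.8, 5.9) after, so it travelled √(2.3² + 1.0²) ≈ 2.5 units.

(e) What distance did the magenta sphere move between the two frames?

1.6

The magenta sphere moved from about (7.7, 3.6) to (6.4, 4.6), a distance of √(1.3² + 1.0²) ≈ 1.6.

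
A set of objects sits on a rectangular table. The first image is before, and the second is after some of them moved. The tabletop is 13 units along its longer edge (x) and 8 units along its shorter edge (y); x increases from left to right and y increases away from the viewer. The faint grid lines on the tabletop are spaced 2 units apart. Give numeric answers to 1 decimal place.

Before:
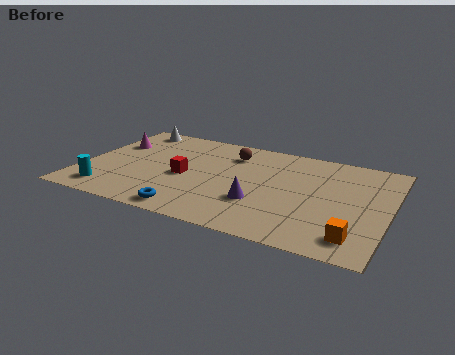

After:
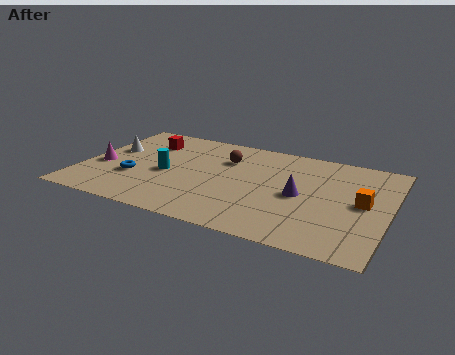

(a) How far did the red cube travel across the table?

3.1

The red cube was near (4.4, 3.6) before and (2.4, 6.0) after, so it travelled √(2.0² + 2.4²) ≈ 3.1 units.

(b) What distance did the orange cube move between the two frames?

2.7

From (11.8, 1.4) to (11.9, 4.1), the orange cube covered √(0.1² + 2.7²) ≈ 2.7 units.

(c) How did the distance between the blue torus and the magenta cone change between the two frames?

-4.4

Before: roughly 6.0 units apart; after: 1.6. That's 4.4 units closer together.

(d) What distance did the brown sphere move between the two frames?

0.5

The brown sphere moved from about (6.1, 6.2) to (5.9, 5.7), a distance of √(0.2² + 0.5²) ≈ 0.5.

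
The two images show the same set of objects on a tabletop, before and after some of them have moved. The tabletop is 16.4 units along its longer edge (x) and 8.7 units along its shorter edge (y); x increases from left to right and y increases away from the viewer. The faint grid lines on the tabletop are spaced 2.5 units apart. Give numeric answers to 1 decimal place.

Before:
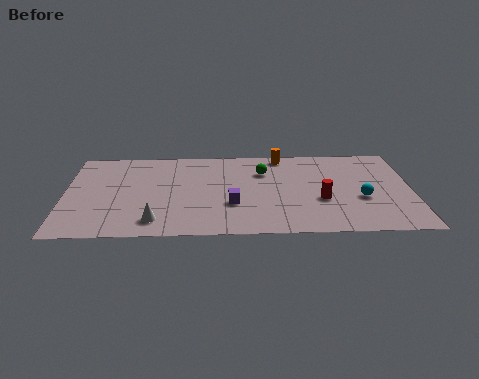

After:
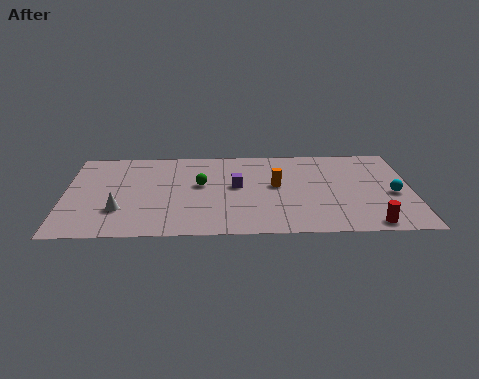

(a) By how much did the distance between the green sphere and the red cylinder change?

+4.9

They were about 4.0 units apart before and 8.9 after — 4.9 units further apart.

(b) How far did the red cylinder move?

3.3

The red cylinder moved from about (12.1, 3.3) to (14.3, 0.9), a distance of √(2.2² + 2.4²) ≈ 3.3.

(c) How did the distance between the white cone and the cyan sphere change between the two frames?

+3.1

The distance was about 9.9 in the first image and 13.0 in the second, so they moved 3.1 units further apart.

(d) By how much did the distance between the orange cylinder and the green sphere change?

+1.8

They were about 1.8 units apart before and 3.6 after — 1.8 units further apart.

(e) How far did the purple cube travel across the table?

1.8

The purple cube moved from about (7.9, 3.0) to (8.1, 4.8), a distance of √(0.2² + 1.8²) ≈ 1.8.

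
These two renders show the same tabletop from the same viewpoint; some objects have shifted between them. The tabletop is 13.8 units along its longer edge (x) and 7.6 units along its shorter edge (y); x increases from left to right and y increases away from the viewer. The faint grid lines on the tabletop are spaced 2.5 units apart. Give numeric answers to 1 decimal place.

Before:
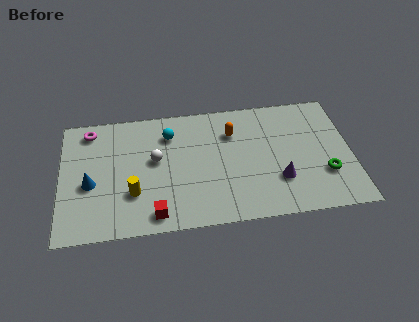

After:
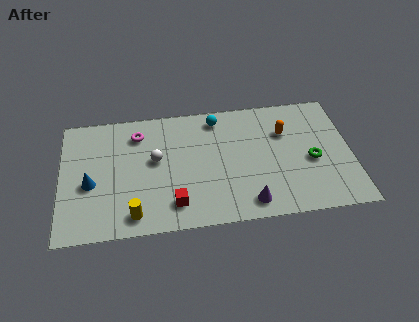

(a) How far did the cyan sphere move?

2.4

The cyan sphere was near (5.2, 5.8) before and (7.5, 6.5) after, so it travelled √(2.3² + 0.7²) ≈ 2.4 units.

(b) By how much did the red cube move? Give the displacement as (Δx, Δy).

(0.9, 0.5)

From the two frames, the red cube sits at roughly (4.4, 1.0) before and (5.3, 1.5) after.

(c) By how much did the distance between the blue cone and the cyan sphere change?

+2.3

Before: roughly 4.6 units apart; after: 6.9. That's 2.3 units further apart.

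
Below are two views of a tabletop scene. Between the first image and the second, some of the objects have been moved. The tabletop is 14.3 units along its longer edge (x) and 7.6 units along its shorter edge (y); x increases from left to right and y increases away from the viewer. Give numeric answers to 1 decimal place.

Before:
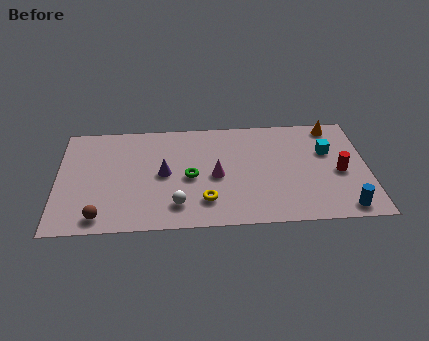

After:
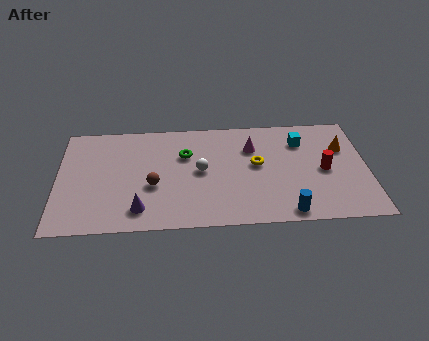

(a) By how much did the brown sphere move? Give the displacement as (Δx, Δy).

(2.4, 2.0)

The brown sphere started near (2.0, 1.0) and ended near (4.4, 3.0).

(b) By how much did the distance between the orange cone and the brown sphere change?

-3.2

Before: roughly 12.2 units apart; after: 9.0. That's 3.2 units closer together.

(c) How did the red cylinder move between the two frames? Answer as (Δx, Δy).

(-0.7, 0.2)

From the two frames, the red cylinder sits at roughly (13.0, 3.4) before and (12.3, 3.6) after.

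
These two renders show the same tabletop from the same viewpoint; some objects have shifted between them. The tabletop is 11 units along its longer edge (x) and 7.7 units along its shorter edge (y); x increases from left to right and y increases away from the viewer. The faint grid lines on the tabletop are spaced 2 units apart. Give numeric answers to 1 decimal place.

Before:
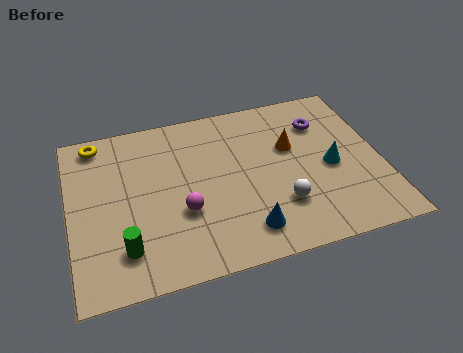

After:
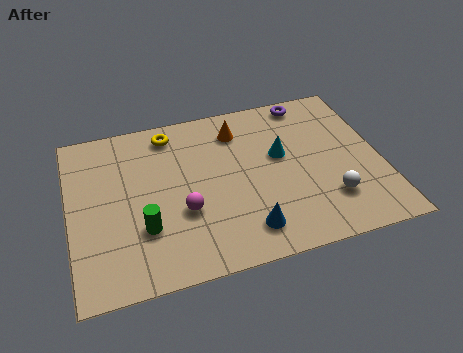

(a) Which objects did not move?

the magenta sphere and the blue cone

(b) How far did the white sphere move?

1.7

The white sphere moved from about (7.3, 2.2) to (9.0, 2.0), a distance of √(1.7² + 0.2²) ≈ 1.7.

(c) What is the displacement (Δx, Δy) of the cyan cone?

(-1.7, 1.0)

The cyan cone started near (9.2, 3.5) and ended near (7.5, 4.5).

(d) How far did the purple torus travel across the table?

1.3

The purple torus moved from about (9.1, 5.7) to (8.7, 6.9), a distance of √(0.4² + 1.2²) ≈ 1.3.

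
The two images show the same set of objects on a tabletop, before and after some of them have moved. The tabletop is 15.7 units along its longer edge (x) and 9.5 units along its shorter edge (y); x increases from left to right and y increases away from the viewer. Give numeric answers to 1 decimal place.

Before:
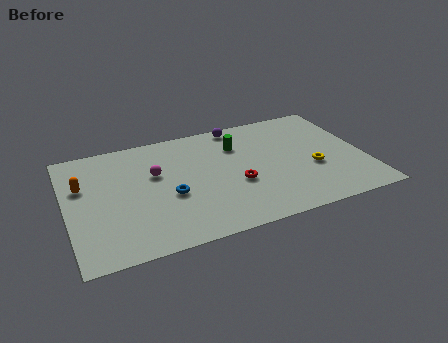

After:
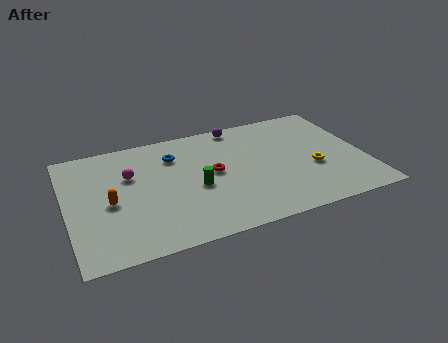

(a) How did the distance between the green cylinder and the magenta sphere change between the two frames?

-0.7

They were about 4.6 units apart before and 3.9 after — 0.7 units closer together.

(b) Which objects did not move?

the purple sphere and the yellow torus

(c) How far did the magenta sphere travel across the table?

1.3

The magenta sphere moved from about (4.7, 5.9) to (3.4, 6.2), a distance of √(1.3² + 0.3²) ≈ 1.3.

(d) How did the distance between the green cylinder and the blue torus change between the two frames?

-1.8

Before: roughly 4.9 units apart; after: 3.1. That's 1.8 units closer together.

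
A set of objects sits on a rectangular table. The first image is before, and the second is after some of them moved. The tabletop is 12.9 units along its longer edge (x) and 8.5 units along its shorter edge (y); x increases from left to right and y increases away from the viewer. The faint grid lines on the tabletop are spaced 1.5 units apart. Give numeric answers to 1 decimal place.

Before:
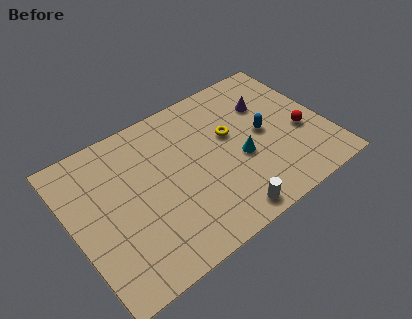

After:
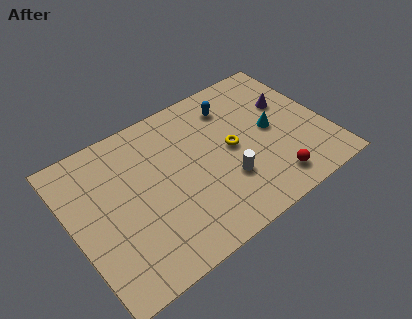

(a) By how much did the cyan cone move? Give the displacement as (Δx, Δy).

(1.8, 0.8)

The cyan cone started near (8.4, 3.5) and ended near (10.2, 4.3).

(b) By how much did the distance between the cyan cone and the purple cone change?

-1.5

They were about 3.1 units apart before and 1.6 after — 1.5 units closer together.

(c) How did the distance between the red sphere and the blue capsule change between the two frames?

+3.4

Before: roughly 2.0 units apart; after: 5.4. That's 3.4 units further apart.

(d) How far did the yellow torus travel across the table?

0.8

The yellow torus was near (8.2, 5.1) before and (8.1, 4.3) after, so it travelled √(0.1² + 0.8²) ≈ 0.8 units.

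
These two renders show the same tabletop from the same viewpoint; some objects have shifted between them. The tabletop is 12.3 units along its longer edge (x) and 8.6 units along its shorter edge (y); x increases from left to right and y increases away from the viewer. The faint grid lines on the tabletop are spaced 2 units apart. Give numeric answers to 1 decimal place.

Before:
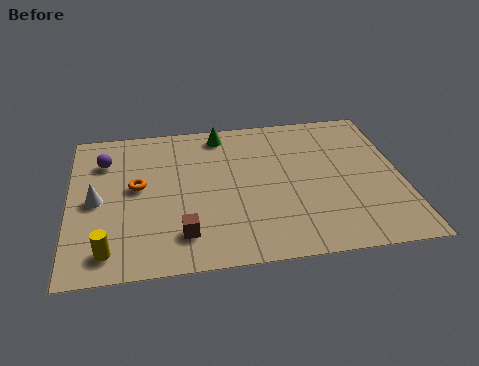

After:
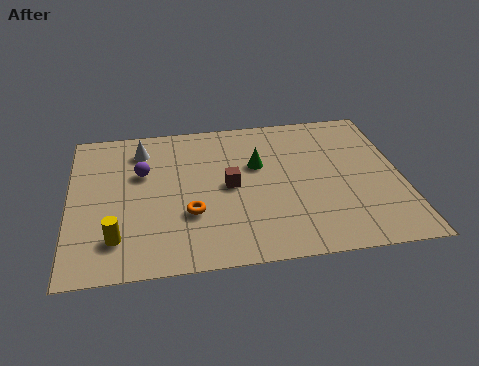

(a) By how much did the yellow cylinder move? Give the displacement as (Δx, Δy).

(0.3, 0.6)

The yellow cylinder started near (1.4, 1.3) and ended near (1.7, 1.9).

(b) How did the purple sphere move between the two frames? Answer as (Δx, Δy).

(1.4, -0.9)

The purple sphere started near (1.3, 6.4) and ended near (2.7, 5.5).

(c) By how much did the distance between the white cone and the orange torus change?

+2.7

Before: roughly 1.6 units apart; after: 4.3. That's 2.7 units further apart.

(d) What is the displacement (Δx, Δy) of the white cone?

(1.7, 2.8)

The white cone started near (1.0, 4.1) and ended near (2.7, 6.9).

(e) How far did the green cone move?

2.5

The green cone was near (5.7, 7.5) before and (7.0, 5.4) after, so it travelled √(1.3² + 2.1²) ≈ 2.5 units.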